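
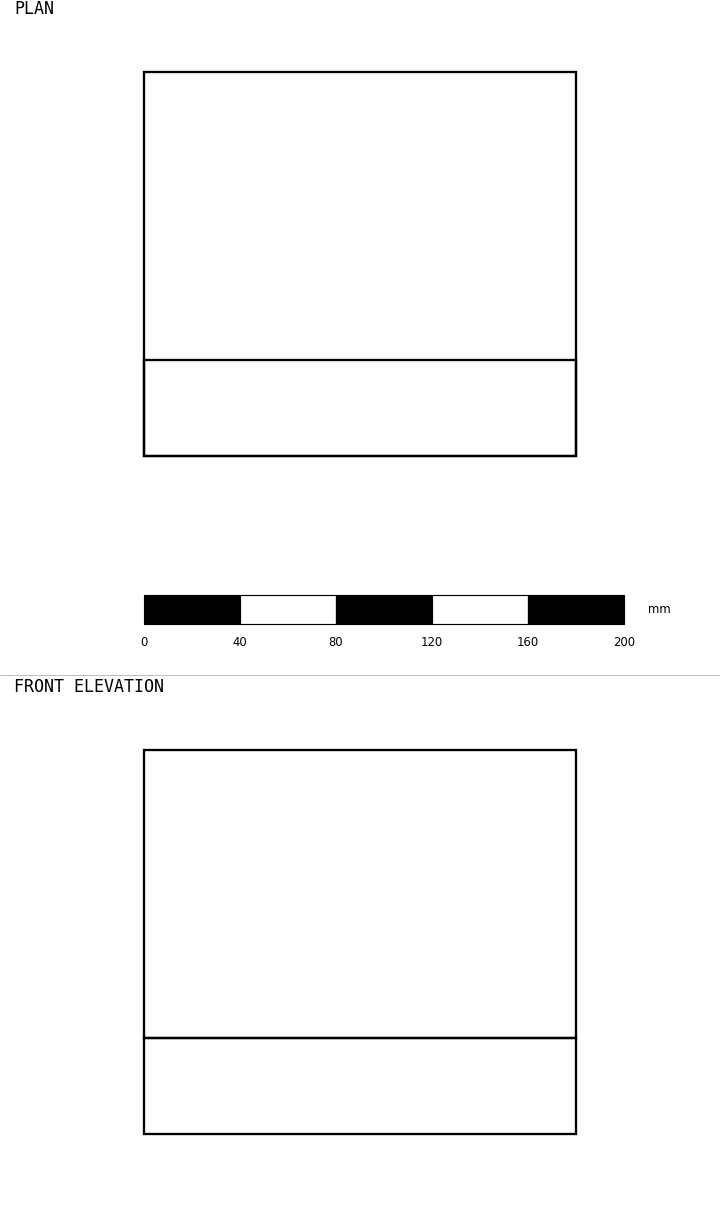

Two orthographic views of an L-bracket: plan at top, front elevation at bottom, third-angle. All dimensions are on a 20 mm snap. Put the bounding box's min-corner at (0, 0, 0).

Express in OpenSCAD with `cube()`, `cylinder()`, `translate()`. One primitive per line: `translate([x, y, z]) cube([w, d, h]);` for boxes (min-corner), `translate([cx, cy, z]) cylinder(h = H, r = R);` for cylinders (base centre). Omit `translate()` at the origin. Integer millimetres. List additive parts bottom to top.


cube([180, 160, 40]);
translate([0, 0, 40]) cube([180, 40, 120]);


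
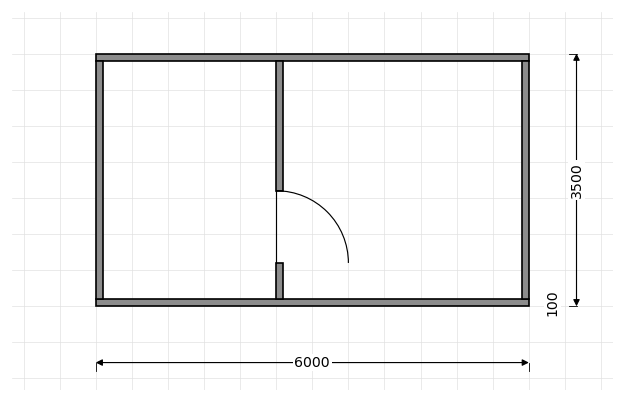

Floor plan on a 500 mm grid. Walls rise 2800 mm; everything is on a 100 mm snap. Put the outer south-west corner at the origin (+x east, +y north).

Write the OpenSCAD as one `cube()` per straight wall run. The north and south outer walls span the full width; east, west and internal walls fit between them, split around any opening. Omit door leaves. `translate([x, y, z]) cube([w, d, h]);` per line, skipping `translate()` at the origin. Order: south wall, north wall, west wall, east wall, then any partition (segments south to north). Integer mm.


cube([6000, 100, 2800]);
translate([0, 3400, 0]) cube([6000, 100, 2800]);
translate([0, 100, 0]) cube([100, 3300, 2800]);
translate([5900, 100, 0]) cube([100, 3300, 2800]);
translate([2500, 100, 0]) cube([100, 500, 2800]);
translate([2500, 1600, 0]) cube([100, 1800, 2800]);


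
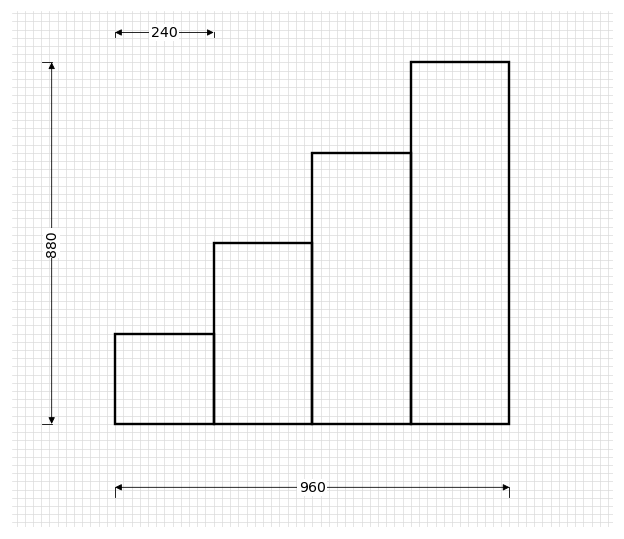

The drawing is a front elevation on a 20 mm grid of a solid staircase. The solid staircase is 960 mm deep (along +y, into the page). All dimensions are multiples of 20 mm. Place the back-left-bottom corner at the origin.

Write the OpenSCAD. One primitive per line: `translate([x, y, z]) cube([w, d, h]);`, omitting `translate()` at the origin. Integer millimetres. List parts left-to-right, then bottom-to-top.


cube([240, 960, 220]);
translate([240, 0, 0]) cube([240, 960, 440]);
translate([480, 0, 0]) cube([240, 960, 660]);
translate([720, 0, 0]) cube([240, 960, 880]);


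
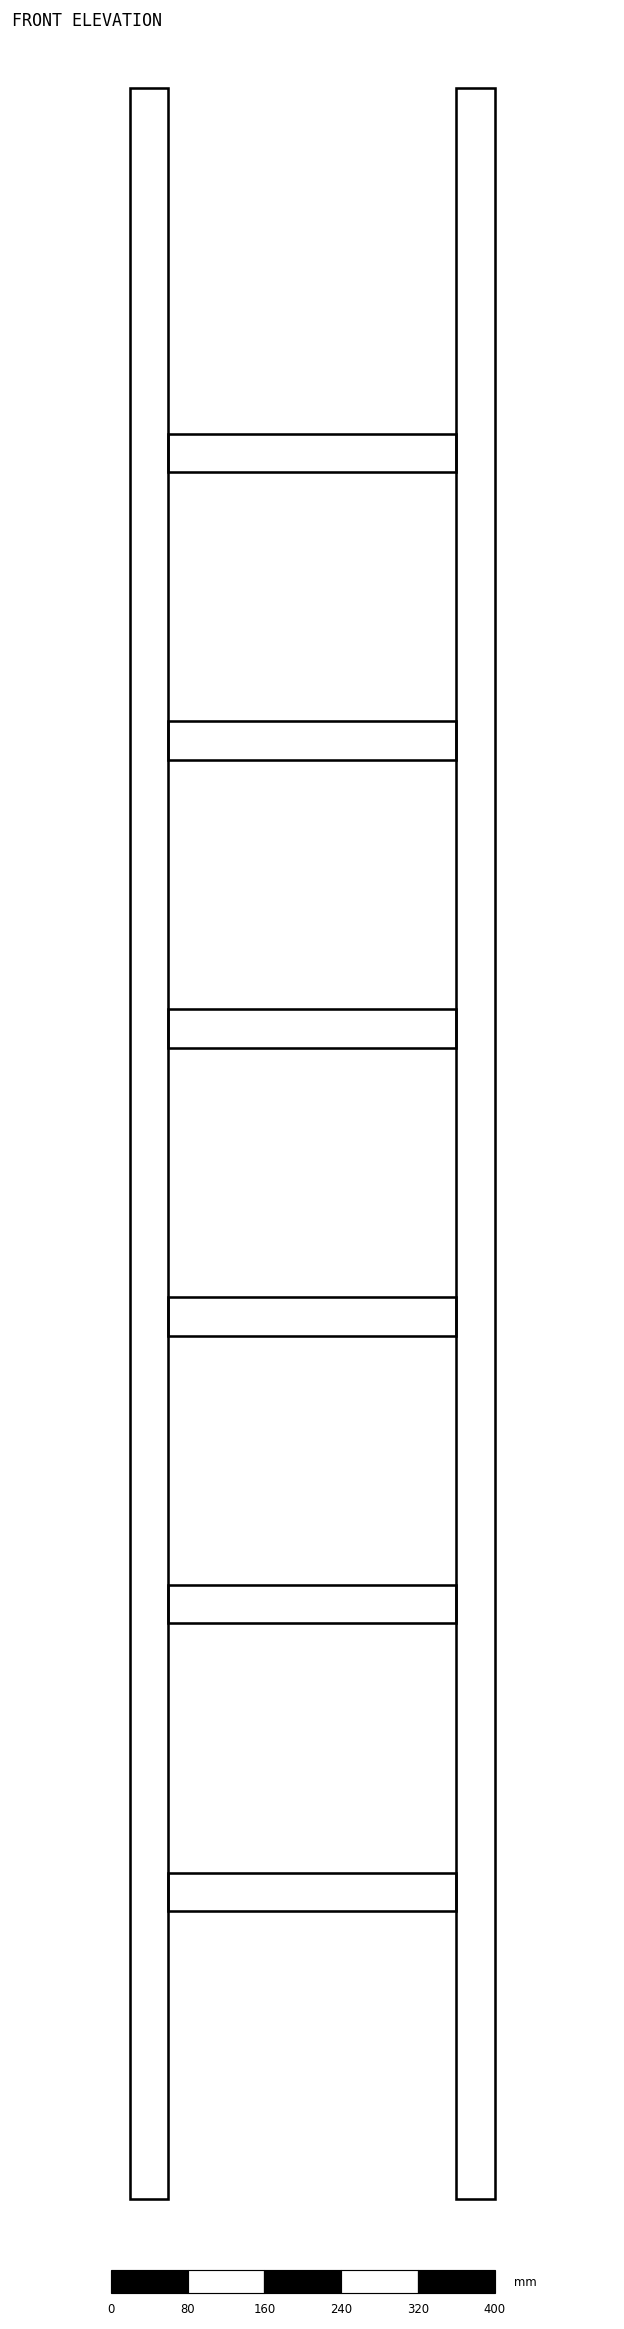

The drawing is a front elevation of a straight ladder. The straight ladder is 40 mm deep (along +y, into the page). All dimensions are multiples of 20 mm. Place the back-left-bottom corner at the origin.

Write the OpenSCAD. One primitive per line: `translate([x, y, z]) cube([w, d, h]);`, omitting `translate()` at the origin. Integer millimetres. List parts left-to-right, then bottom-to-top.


cube([40, 40, 2200]);
translate([40, 0, 300]) cube([300, 40, 40]);
translate([40, 0, 600]) cube([300, 40, 40]);
translate([40, 0, 900]) cube([300, 40, 40]);
translate([40, 0, 1200]) cube([300, 40, 40]);
translate([40, 0, 1500]) cube([300, 40, 40]);
translate([40, 0, 1800]) cube([300, 40, 40]);
translate([340, 0, 0]) cube([40, 40, 2200]);


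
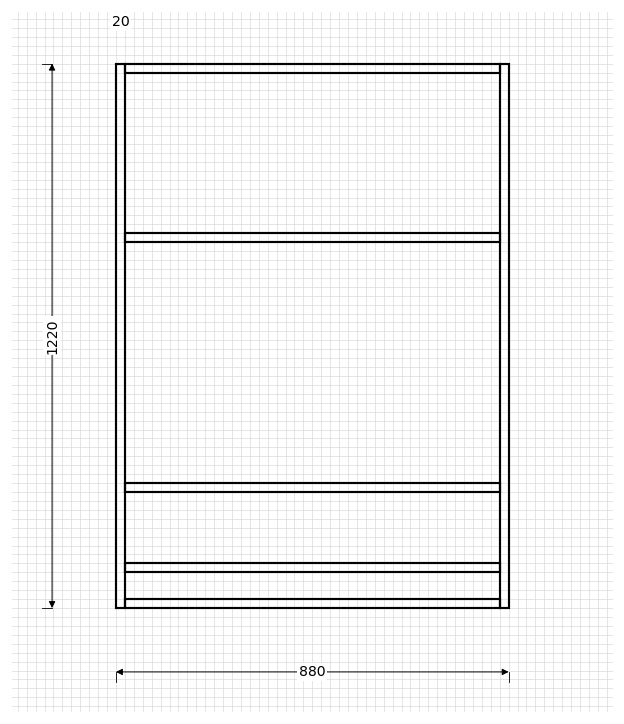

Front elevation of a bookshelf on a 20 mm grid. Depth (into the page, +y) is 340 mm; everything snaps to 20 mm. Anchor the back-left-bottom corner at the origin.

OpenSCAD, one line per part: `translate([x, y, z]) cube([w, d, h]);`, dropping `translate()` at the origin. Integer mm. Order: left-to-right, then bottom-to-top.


cube([20, 340, 1220]);
translate([20, 0, 0]) cube([840, 340, 20]);
translate([20, 0, 80]) cube([840, 340, 20]);
translate([20, 0, 260]) cube([840, 340, 20]);
translate([20, 0, 820]) cube([840, 340, 20]);
translate([20, 0, 1200]) cube([840, 340, 20]);
translate([860, 0, 0]) cube([20, 340, 1220]);


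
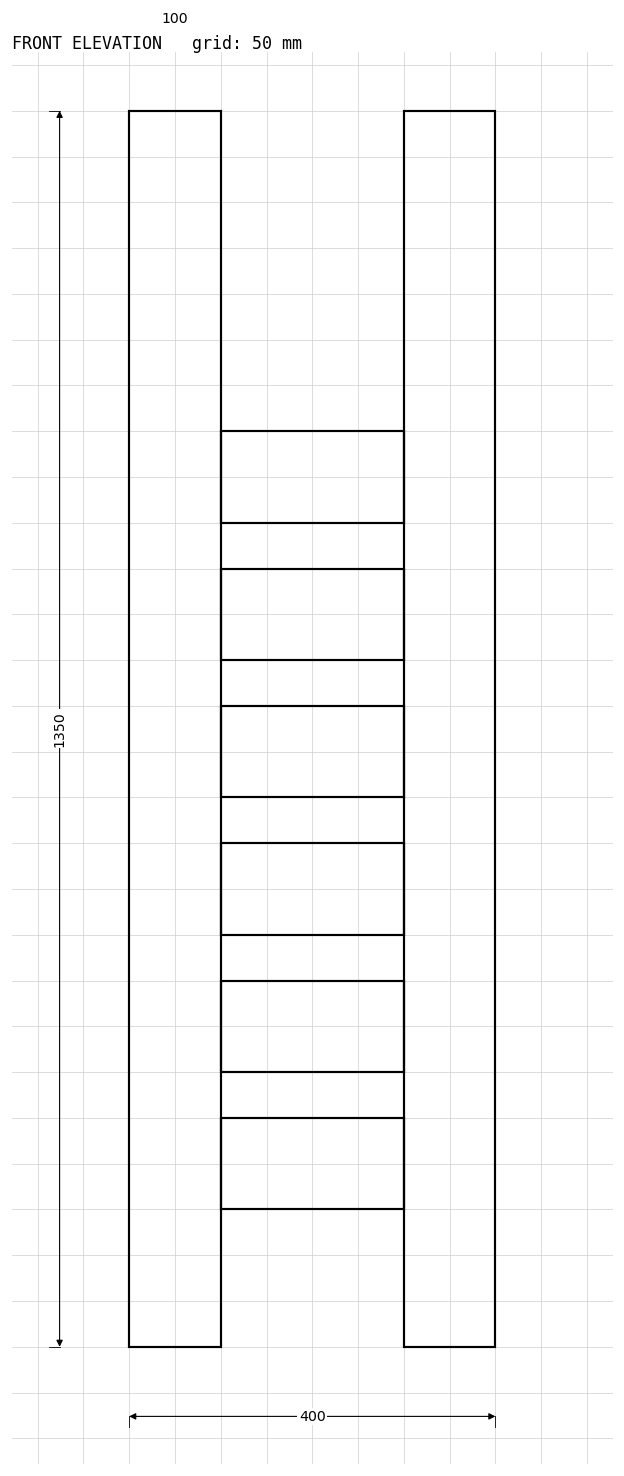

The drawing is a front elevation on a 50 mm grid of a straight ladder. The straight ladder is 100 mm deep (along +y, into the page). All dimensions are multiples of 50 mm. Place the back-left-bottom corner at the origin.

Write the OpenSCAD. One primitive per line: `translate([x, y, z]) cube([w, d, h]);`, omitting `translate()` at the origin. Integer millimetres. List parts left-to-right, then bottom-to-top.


cube([100, 100, 1350]);
translate([100, 0, 150]) cube([200, 100, 100]);
translate([100, 0, 300]) cube([200, 100, 100]);
translate([100, 0, 450]) cube([200, 100, 100]);
translate([100, 0, 600]) cube([200, 100, 100]);
translate([100, 0, 750]) cube([200, 100, 100]);
translate([100, 0, 900]) cube([200, 100, 100]);
translate([300, 0, 0]) cube([100, 100, 1350]);


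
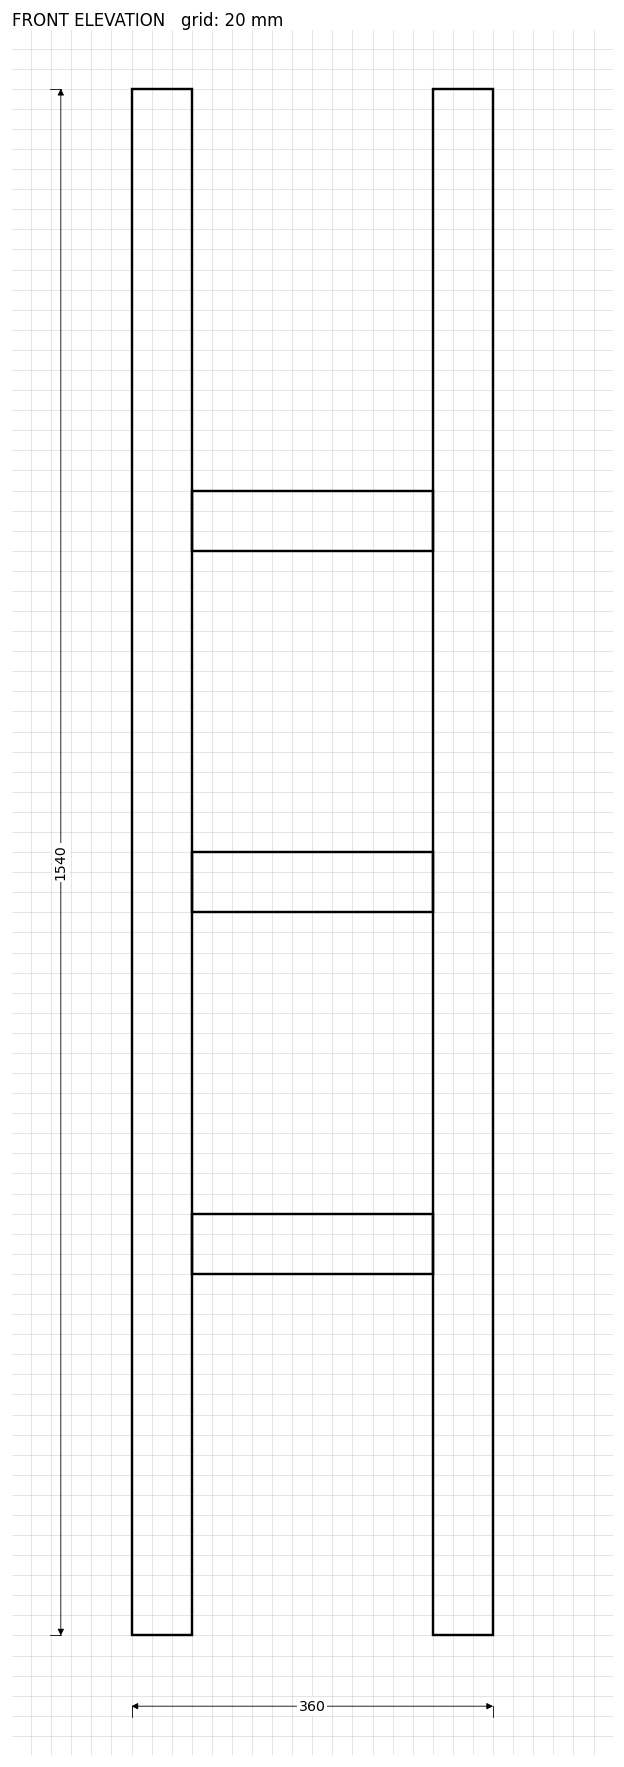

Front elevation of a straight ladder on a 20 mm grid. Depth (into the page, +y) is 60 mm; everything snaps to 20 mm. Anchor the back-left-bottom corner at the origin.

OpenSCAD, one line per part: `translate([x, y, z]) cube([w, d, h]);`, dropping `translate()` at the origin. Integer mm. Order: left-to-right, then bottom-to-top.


cube([60, 60, 1540]);
translate([60, 0, 360]) cube([240, 60, 60]);
translate([60, 0, 720]) cube([240, 60, 60]);
translate([60, 0, 1080]) cube([240, 60, 60]);
translate([300, 0, 0]) cube([60, 60, 1540]);


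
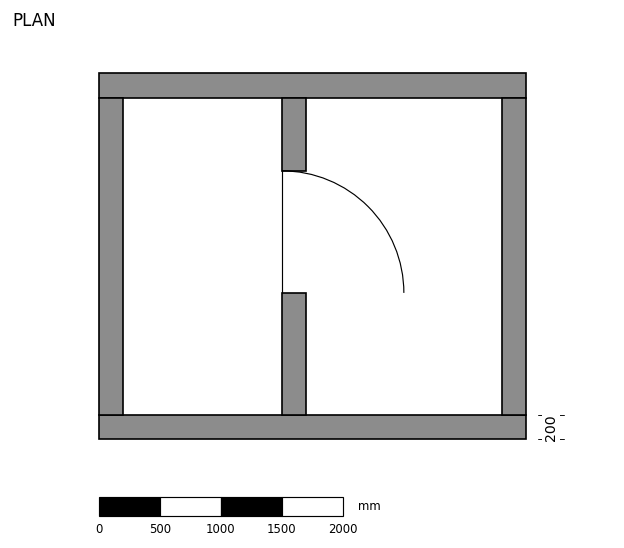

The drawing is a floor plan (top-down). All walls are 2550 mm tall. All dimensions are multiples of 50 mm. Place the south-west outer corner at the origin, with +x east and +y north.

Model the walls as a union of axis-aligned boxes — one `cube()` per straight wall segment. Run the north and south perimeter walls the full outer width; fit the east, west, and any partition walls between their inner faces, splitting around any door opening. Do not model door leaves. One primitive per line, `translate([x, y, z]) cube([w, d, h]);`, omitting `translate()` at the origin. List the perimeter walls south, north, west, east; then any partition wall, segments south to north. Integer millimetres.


cube([3500, 200, 2550]);
translate([0, 2800, 0]) cube([3500, 200, 2550]);
translate([0, 200, 0]) cube([200, 2600, 2550]);
translate([3300, 200, 0]) cube([200, 2600, 2550]);
translate([1500, 200, 0]) cube([200, 1000, 2550]);
translate([1500, 2200, 0]) cube([200, 600, 2550]);


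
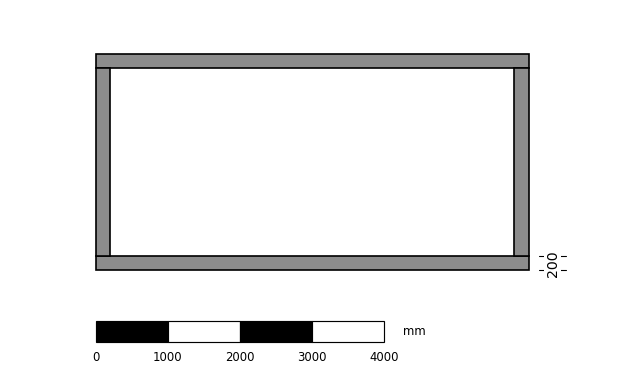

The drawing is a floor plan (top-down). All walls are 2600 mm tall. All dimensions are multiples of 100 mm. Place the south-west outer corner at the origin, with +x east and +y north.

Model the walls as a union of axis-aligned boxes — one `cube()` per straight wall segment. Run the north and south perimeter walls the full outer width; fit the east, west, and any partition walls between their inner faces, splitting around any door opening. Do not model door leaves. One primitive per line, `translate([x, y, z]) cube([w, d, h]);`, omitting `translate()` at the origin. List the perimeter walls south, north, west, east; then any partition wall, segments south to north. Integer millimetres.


cube([6000, 200, 2600]);
translate([0, 2800, 0]) cube([6000, 200, 2600]);
translate([0, 200, 0]) cube([200, 2600, 2600]);
translate([5800, 200, 0]) cube([200, 2600, 2600]);


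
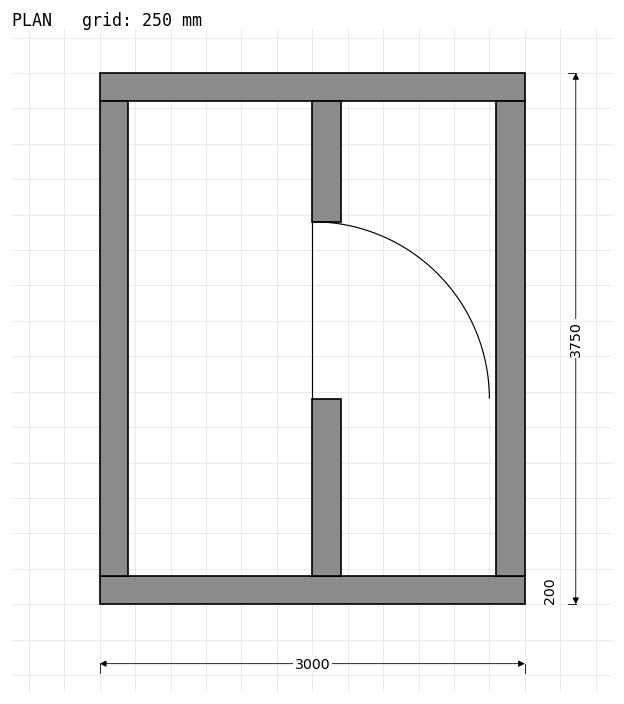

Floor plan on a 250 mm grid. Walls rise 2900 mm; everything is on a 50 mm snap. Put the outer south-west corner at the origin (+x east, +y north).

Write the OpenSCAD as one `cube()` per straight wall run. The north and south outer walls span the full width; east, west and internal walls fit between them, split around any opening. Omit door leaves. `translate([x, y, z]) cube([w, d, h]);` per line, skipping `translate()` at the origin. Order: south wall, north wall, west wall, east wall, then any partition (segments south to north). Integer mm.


cube([3000, 200, 2900]);
translate([0, 3550, 0]) cube([3000, 200, 2900]);
translate([0, 200, 0]) cube([200, 3350, 2900]);
translate([2800, 200, 0]) cube([200, 3350, 2900]);
translate([1500, 200, 0]) cube([200, 1250, 2900]);
translate([1500, 2700, 0]) cube([200, 850, 2900]);


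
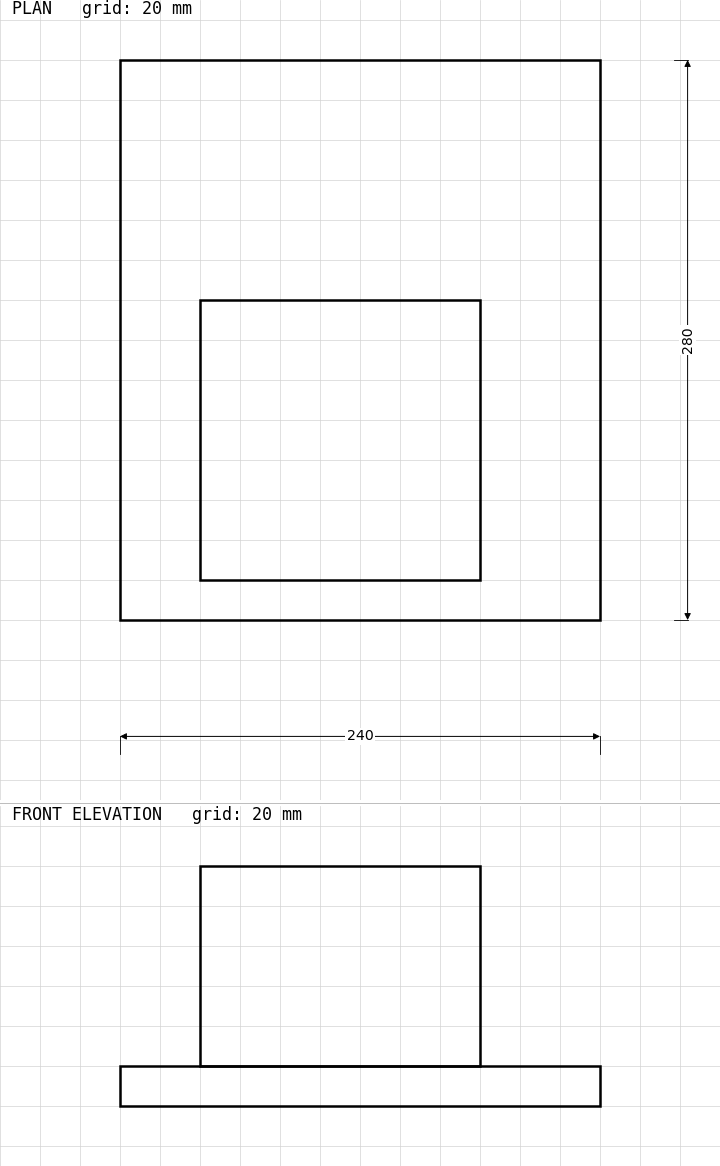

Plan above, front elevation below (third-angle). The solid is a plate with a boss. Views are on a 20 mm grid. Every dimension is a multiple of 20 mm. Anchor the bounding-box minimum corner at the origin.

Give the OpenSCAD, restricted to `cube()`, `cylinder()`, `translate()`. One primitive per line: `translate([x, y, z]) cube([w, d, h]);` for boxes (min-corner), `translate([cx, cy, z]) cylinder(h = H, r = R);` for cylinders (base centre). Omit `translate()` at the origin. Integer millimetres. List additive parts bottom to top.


cube([240, 280, 20]);
translate([40, 20, 20]) cube([140, 140, 100]);


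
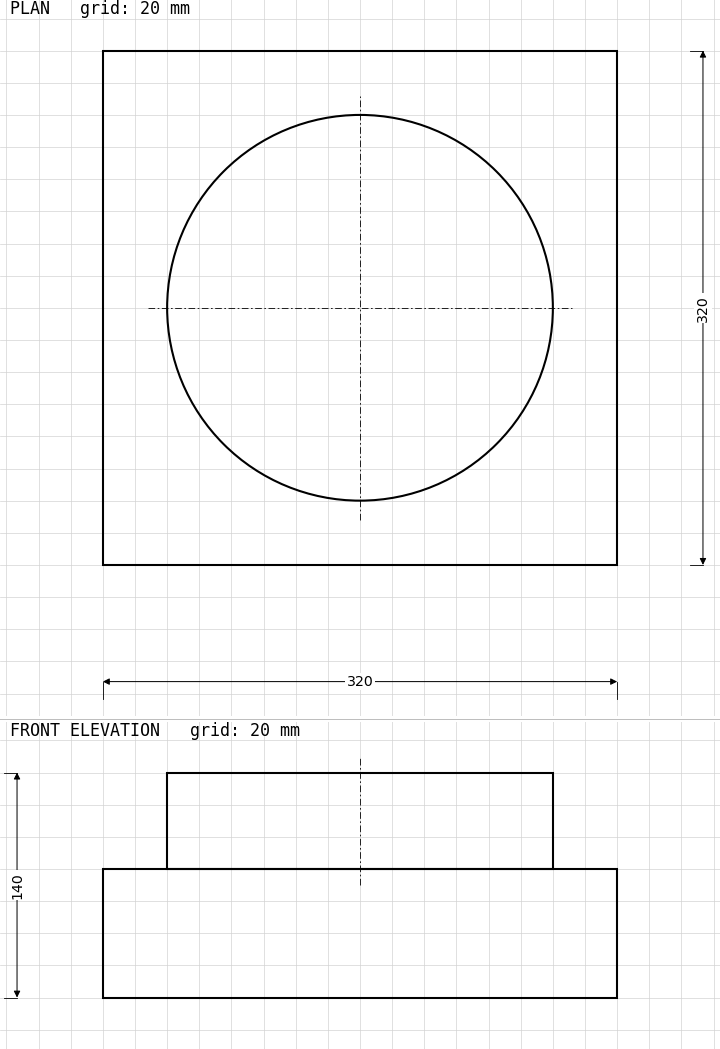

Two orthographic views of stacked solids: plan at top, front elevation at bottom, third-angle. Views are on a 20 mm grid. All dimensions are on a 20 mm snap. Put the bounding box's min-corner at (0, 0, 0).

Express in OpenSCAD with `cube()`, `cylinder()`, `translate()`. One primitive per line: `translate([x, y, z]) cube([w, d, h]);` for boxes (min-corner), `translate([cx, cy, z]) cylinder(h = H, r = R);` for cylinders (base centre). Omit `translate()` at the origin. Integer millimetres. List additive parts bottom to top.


cube([320, 320, 80]);
translate([160, 160, 80]) cylinder(h = 60, r = 120);


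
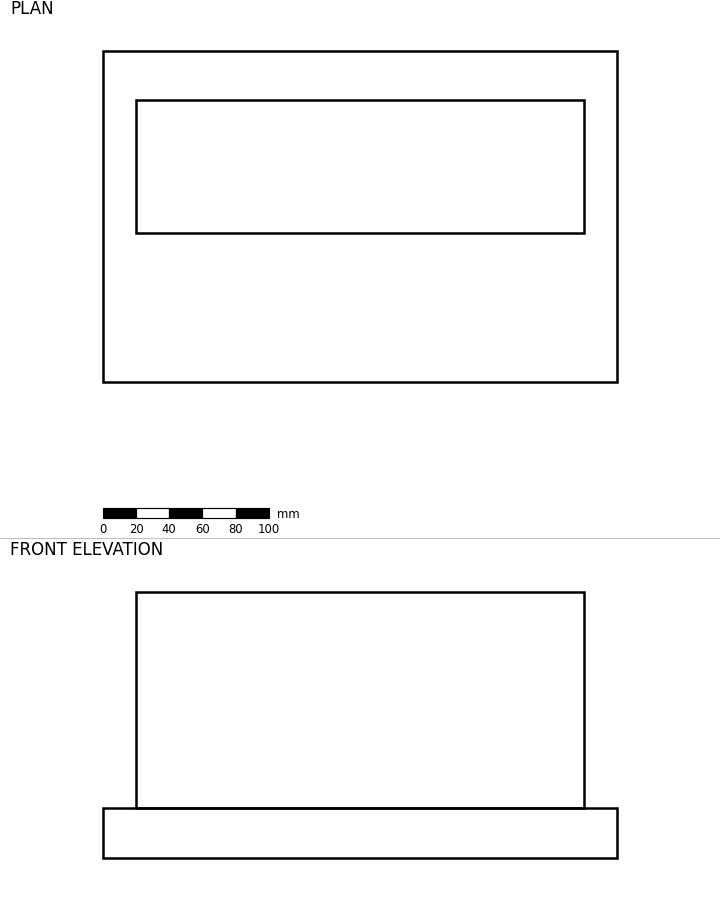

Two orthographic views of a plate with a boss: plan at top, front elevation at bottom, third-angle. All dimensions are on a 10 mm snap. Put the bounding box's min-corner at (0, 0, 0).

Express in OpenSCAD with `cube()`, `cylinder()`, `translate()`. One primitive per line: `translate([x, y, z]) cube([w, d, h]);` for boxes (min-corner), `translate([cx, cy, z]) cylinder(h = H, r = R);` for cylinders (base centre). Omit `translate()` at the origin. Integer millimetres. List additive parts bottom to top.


cube([310, 200, 30]);
translate([20, 90, 30]) cube([270, 80, 130]);


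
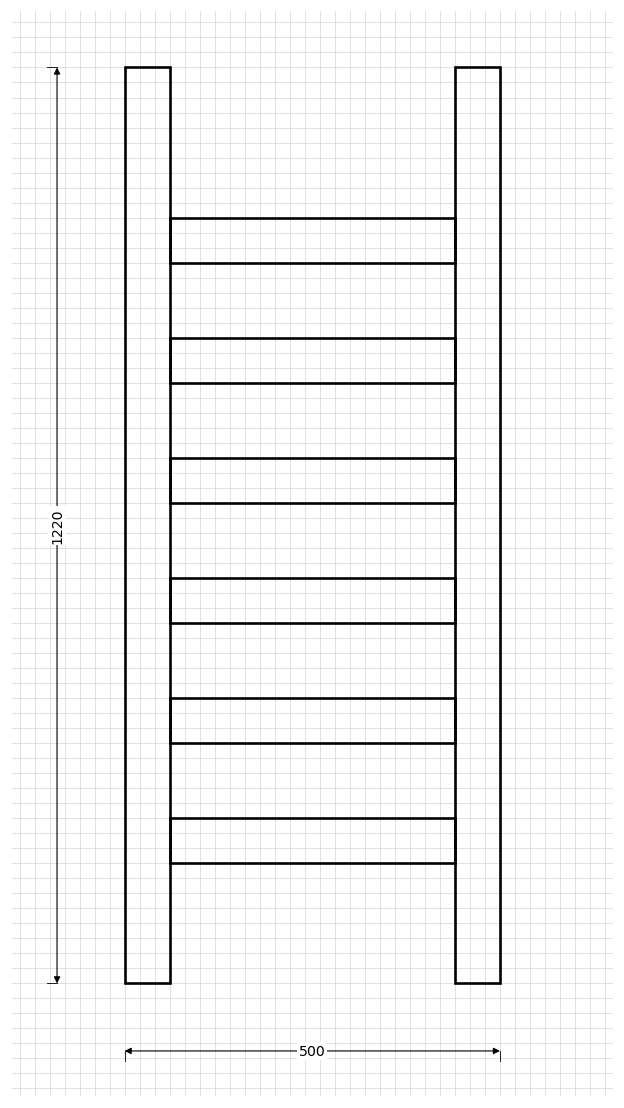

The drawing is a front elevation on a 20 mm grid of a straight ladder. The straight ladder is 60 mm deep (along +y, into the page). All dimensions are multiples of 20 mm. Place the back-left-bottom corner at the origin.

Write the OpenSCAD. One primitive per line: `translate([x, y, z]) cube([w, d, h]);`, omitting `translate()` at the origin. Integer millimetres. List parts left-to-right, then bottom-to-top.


cube([60, 60, 1220]);
translate([60, 0, 160]) cube([380, 60, 60]);
translate([60, 0, 320]) cube([380, 60, 60]);
translate([60, 0, 480]) cube([380, 60, 60]);
translate([60, 0, 640]) cube([380, 60, 60]);
translate([60, 0, 800]) cube([380, 60, 60]);
translate([60, 0, 960]) cube([380, 60, 60]);
translate([440, 0, 0]) cube([60, 60, 1220]);


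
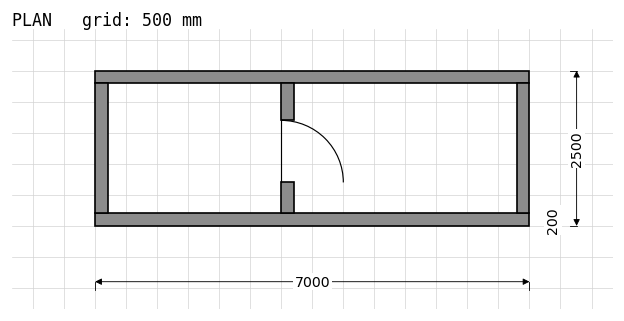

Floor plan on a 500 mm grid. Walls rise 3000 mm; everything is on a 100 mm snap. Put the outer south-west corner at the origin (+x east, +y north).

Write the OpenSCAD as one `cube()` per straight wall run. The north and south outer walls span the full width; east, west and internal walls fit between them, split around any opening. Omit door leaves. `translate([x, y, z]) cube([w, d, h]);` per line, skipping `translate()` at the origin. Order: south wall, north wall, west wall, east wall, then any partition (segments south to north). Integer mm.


cube([7000, 200, 3000]);
translate([0, 2300, 0]) cube([7000, 200, 3000]);
translate([0, 200, 0]) cube([200, 2100, 3000]);
translate([6800, 200, 0]) cube([200, 2100, 3000]);
translate([3000, 200, 0]) cube([200, 500, 3000]);
translate([3000, 1700, 0]) cube([200, 600, 3000]);


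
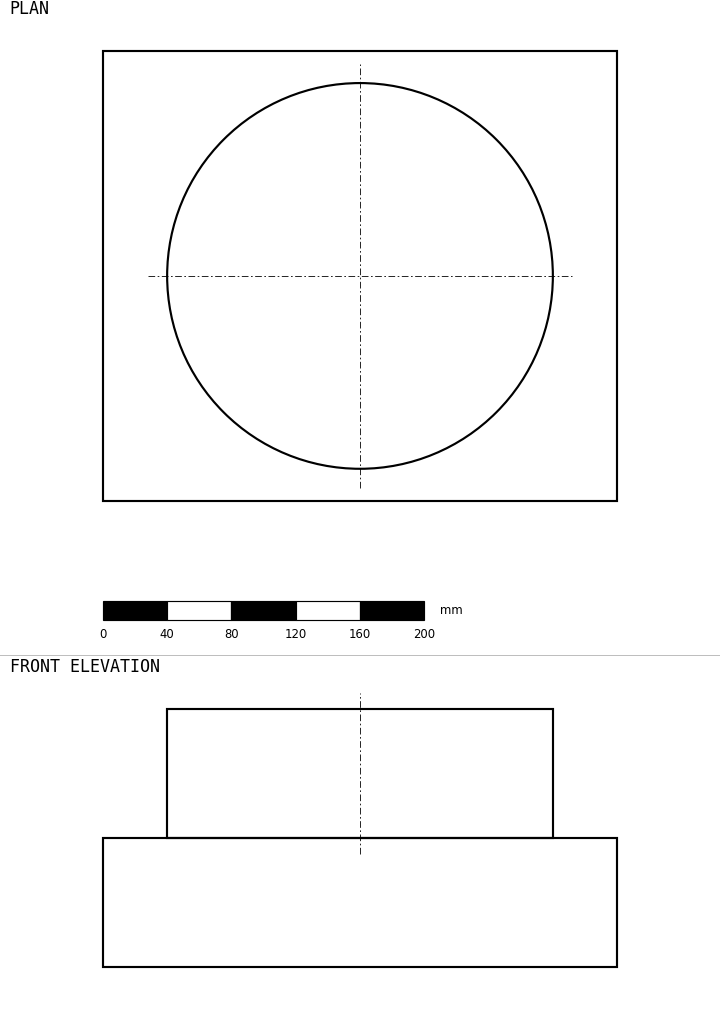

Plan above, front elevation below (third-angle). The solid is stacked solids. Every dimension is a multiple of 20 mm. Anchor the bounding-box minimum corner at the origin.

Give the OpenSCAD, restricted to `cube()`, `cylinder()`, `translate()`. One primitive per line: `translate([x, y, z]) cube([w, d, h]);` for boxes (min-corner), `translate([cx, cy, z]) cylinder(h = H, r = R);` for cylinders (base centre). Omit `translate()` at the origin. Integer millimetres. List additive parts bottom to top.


cube([320, 280, 80]);
translate([160, 140, 80]) cylinder(h = 80, r = 120);


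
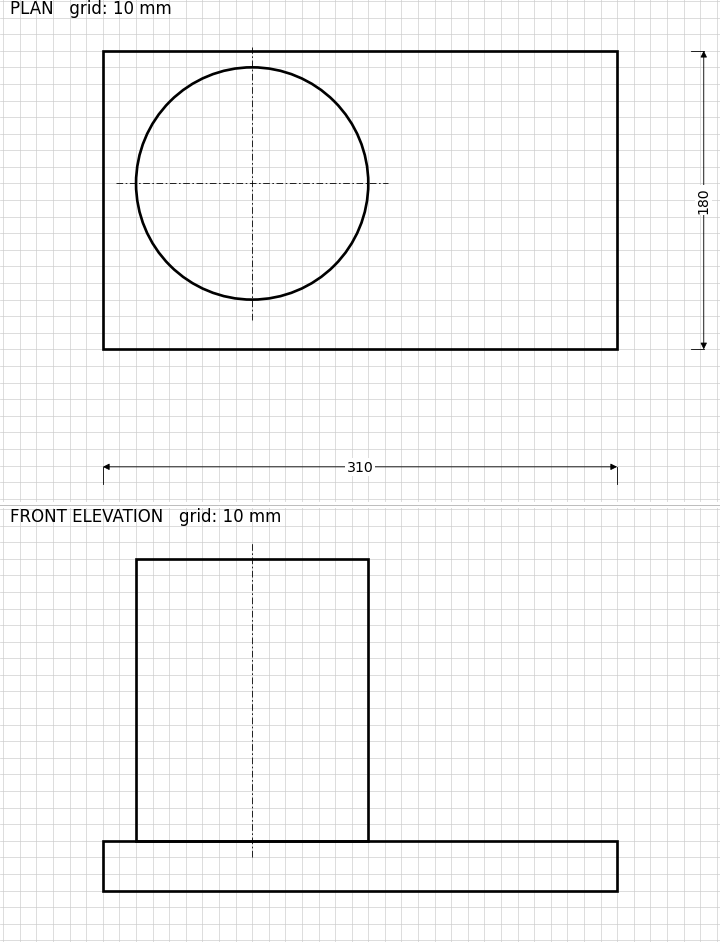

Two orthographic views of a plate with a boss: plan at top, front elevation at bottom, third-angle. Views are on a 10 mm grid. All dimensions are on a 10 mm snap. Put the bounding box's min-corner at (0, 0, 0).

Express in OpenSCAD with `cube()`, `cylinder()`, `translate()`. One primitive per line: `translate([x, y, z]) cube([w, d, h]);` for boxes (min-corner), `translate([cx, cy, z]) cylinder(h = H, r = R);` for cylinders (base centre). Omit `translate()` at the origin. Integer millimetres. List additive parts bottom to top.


cube([310, 180, 30]);
translate([90, 100, 30]) cylinder(h = 170, r = 70);


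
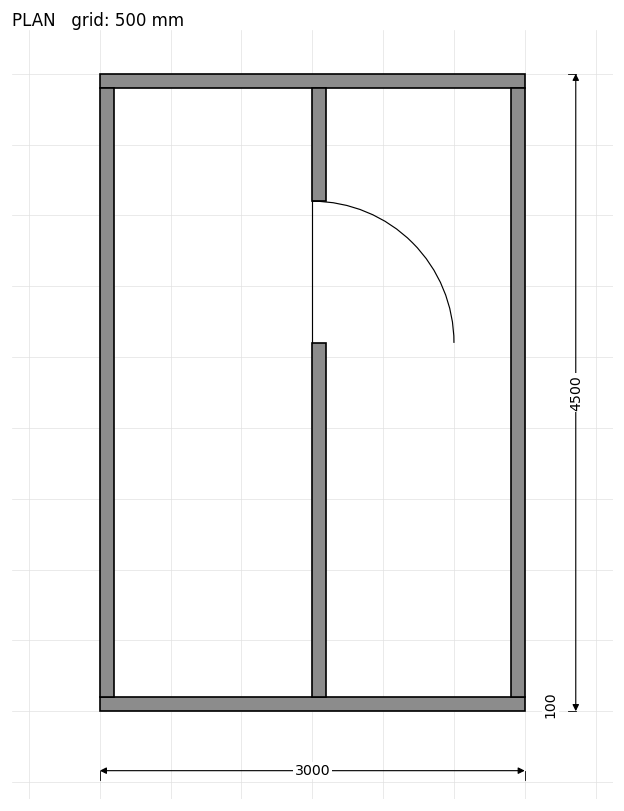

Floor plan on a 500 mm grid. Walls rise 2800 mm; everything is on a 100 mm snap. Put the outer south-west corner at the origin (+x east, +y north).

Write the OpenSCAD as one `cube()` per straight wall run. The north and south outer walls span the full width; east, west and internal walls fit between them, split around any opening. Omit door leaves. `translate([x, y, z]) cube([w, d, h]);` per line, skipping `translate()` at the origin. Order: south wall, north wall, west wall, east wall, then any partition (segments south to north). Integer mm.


cube([3000, 100, 2800]);
translate([0, 4400, 0]) cube([3000, 100, 2800]);
translate([0, 100, 0]) cube([100, 4300, 2800]);
translate([2900, 100, 0]) cube([100, 4300, 2800]);
translate([1500, 100, 0]) cube([100, 2500, 2800]);
translate([1500, 3600, 0]) cube([100, 800, 2800]);


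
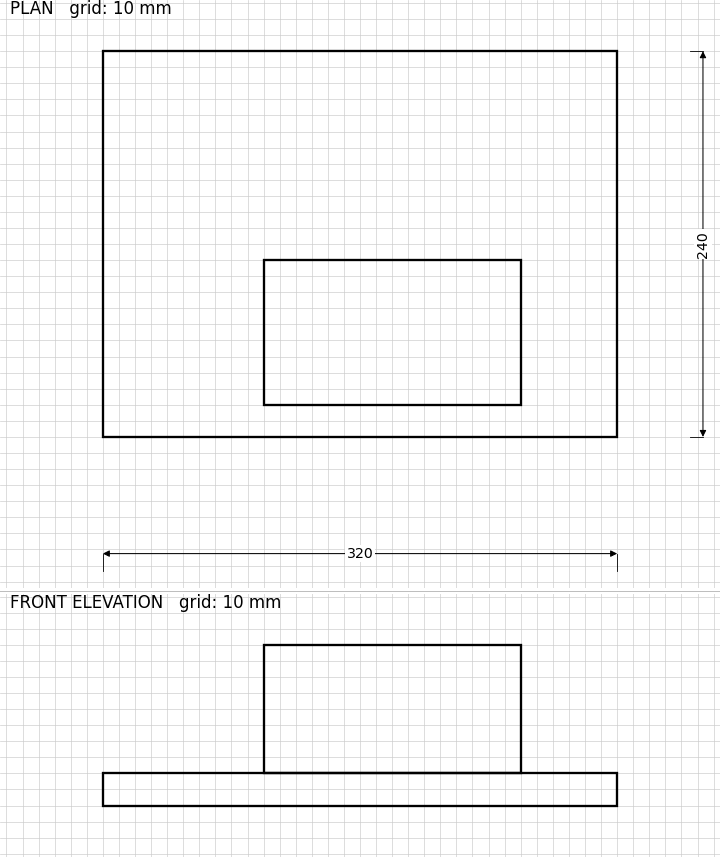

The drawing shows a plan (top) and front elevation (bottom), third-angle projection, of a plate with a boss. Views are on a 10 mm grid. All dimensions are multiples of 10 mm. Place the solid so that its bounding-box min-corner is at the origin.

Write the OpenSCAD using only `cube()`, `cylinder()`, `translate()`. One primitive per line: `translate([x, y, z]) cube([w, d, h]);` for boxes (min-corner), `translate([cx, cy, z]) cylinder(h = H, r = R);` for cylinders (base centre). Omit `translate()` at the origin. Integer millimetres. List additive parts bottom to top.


cube([320, 240, 20]);
translate([100, 20, 20]) cube([160, 90, 80]);


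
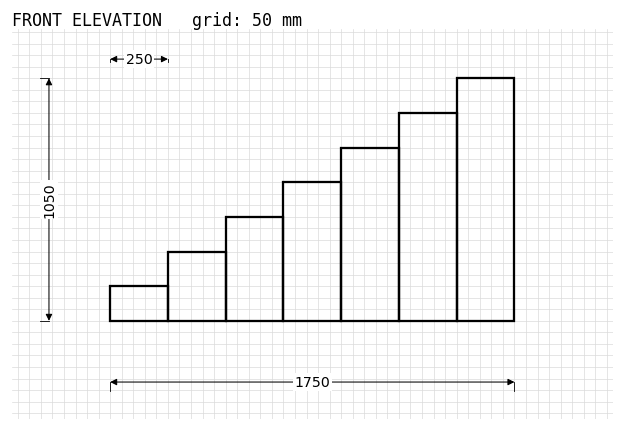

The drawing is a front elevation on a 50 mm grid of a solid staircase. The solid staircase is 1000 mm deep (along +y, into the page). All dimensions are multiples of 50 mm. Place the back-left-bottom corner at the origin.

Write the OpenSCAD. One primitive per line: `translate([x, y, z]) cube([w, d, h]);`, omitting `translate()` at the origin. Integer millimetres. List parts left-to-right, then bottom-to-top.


cube([250, 1000, 150]);
translate([250, 0, 0]) cube([250, 1000, 300]);
translate([500, 0, 0]) cube([250, 1000, 450]);
translate([750, 0, 0]) cube([250, 1000, 600]);
translate([1000, 0, 0]) cube([250, 1000, 750]);
translate([1250, 0, 0]) cube([250, 1000, 900]);
translate([1500, 0, 0]) cube([250, 1000, 1050]);


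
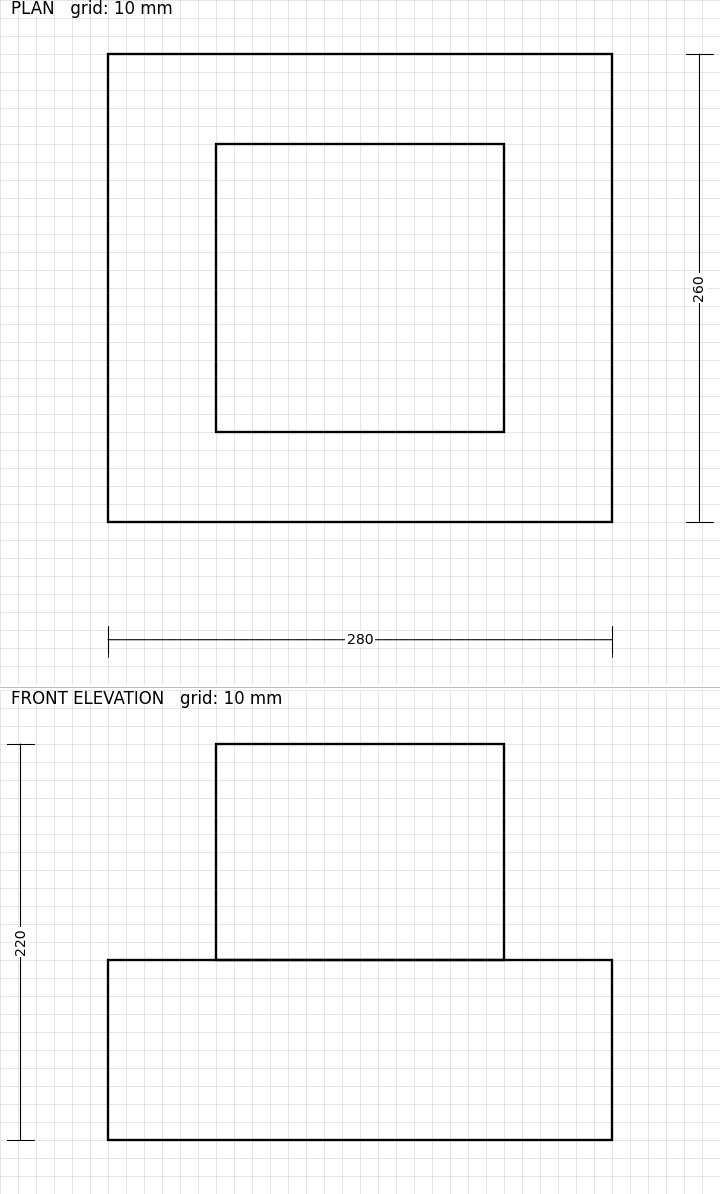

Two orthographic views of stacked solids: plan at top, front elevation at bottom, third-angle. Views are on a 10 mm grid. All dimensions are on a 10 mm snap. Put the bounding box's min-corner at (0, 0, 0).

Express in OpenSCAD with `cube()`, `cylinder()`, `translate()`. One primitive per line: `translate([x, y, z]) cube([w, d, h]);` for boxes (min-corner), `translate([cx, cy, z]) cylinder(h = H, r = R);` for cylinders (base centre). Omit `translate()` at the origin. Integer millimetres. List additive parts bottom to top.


cube([280, 260, 100]);
translate([60, 50, 100]) cube([160, 160, 120]);


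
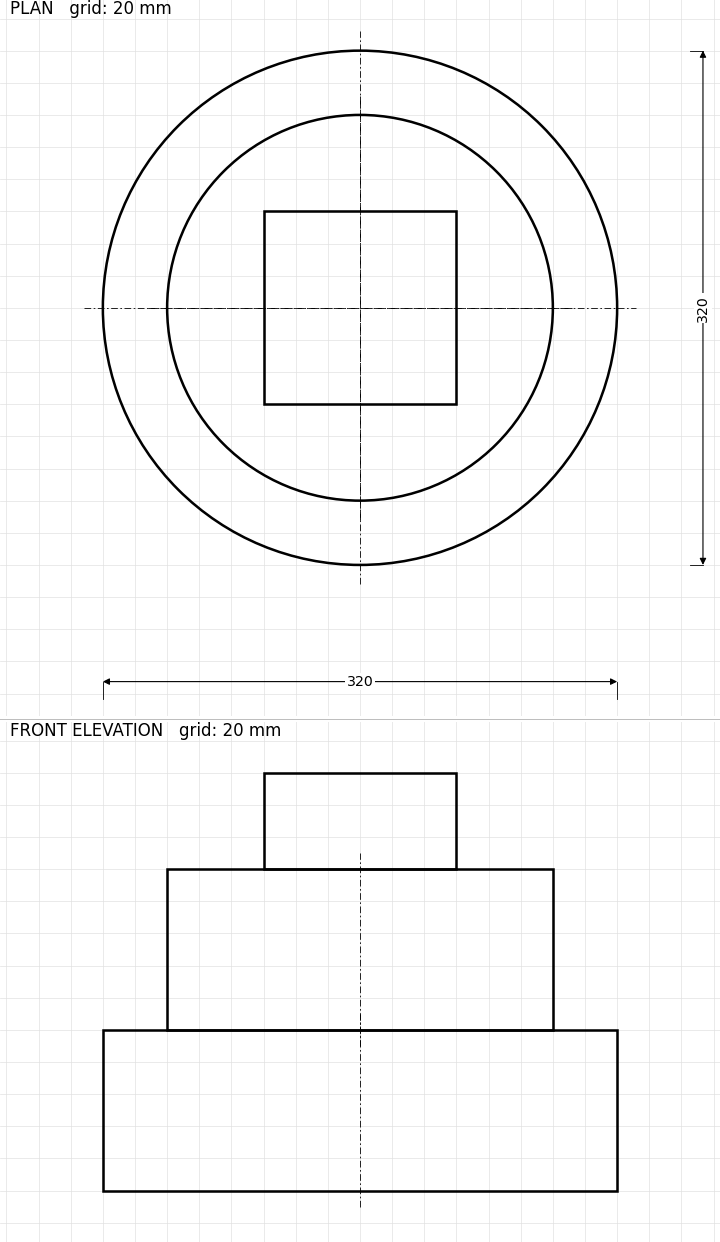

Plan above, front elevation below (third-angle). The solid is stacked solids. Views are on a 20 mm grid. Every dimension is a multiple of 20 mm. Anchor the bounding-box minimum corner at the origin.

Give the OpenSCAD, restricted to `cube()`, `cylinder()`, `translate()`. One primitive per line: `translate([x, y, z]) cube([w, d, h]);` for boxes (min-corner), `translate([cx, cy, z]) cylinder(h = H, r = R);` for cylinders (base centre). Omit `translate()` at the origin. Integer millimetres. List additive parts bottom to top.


translate([160, 160, 0]) cylinder(h = 100, r = 160);
translate([160, 160, 100]) cylinder(h = 100, r = 120);
translate([100, 100, 200]) cube([120, 120, 60]);


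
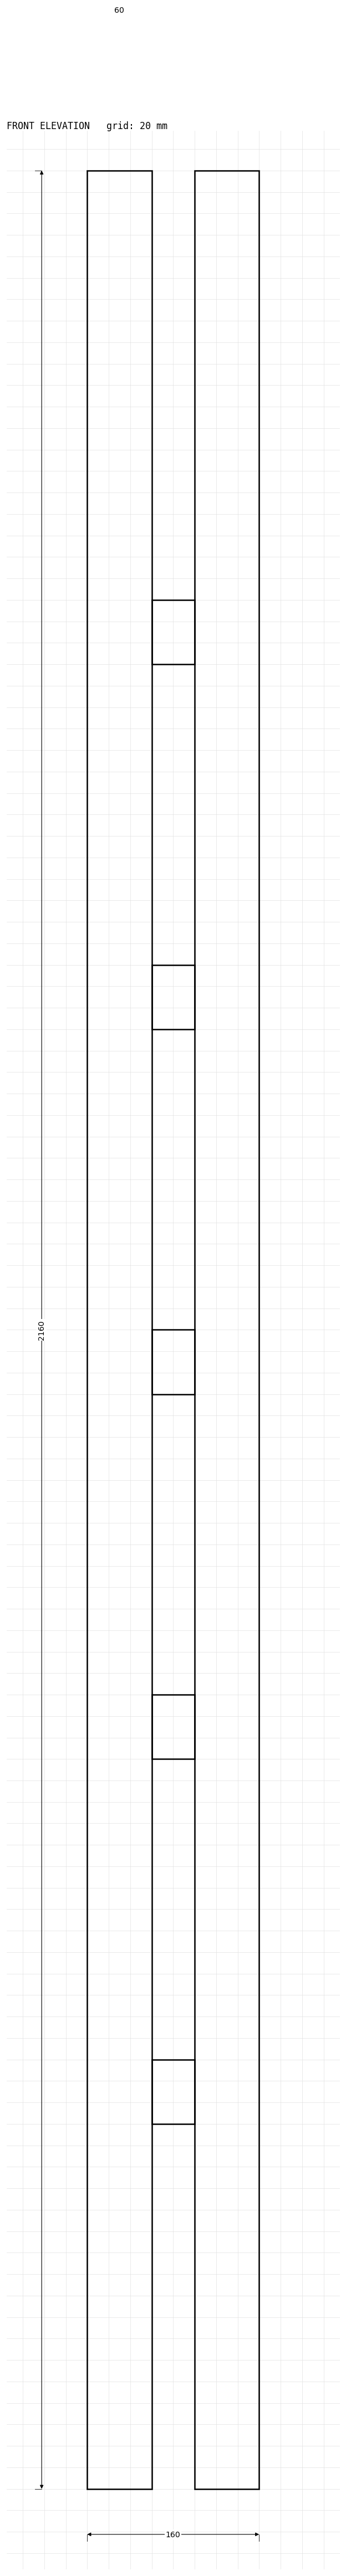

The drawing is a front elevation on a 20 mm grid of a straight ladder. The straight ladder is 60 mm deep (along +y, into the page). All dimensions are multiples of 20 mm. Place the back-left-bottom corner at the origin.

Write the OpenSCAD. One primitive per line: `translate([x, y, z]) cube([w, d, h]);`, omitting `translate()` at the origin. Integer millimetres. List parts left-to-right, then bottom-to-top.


cube([60, 60, 2160]);
translate([60, 0, 340]) cube([40, 60, 60]);
translate([60, 0, 680]) cube([40, 60, 60]);
translate([60, 0, 1020]) cube([40, 60, 60]);
translate([60, 0, 1360]) cube([40, 60, 60]);
translate([60, 0, 1700]) cube([40, 60, 60]);
translate([100, 0, 0]) cube([60, 60, 2160]);


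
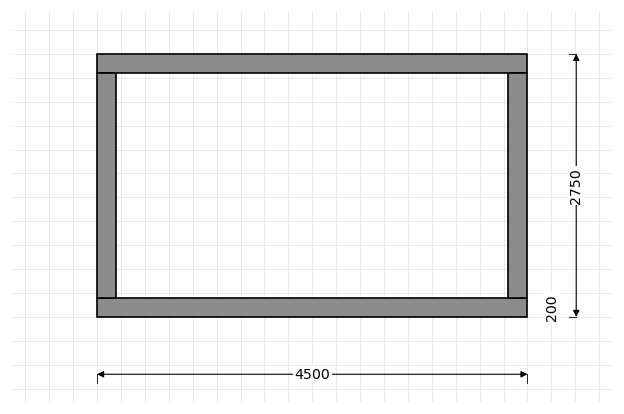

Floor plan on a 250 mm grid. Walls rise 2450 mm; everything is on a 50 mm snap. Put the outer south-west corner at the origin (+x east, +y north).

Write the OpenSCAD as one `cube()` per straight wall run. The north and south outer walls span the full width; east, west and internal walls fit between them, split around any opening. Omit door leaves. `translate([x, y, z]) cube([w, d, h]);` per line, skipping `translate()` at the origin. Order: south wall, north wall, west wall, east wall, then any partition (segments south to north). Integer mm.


cube([4500, 200, 2450]);
translate([0, 2550, 0]) cube([4500, 200, 2450]);
translate([0, 200, 0]) cube([200, 2350, 2450]);
translate([4300, 200, 0]) cube([200, 2350, 2450]);


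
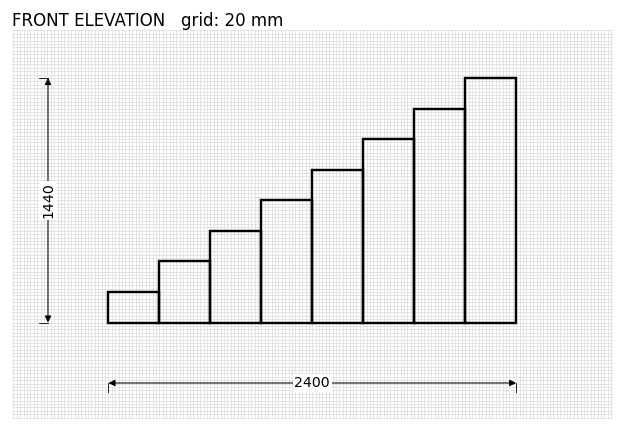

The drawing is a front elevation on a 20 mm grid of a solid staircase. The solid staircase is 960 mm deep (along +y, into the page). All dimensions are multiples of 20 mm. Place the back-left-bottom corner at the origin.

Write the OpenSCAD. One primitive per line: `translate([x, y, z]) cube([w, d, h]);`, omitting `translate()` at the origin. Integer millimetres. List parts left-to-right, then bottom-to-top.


cube([300, 960, 180]);
translate([300, 0, 0]) cube([300, 960, 360]);
translate([600, 0, 0]) cube([300, 960, 540]);
translate([900, 0, 0]) cube([300, 960, 720]);
translate([1200, 0, 0]) cube([300, 960, 900]);
translate([1500, 0, 0]) cube([300, 960, 1080]);
translate([1800, 0, 0]) cube([300, 960, 1260]);
translate([2100, 0, 0]) cube([300, 960, 1440]);


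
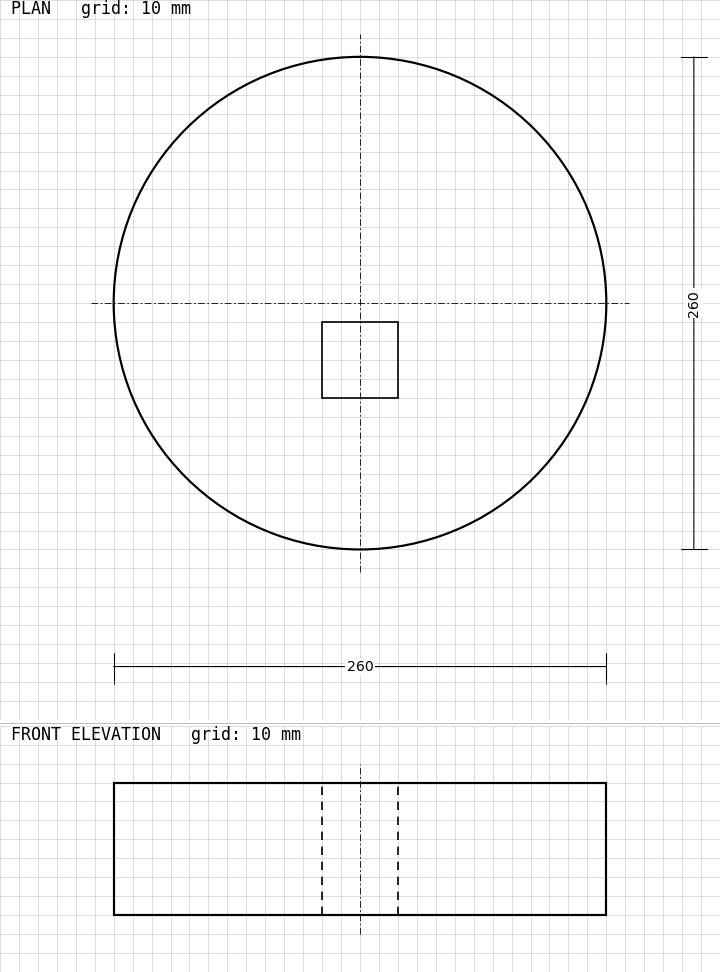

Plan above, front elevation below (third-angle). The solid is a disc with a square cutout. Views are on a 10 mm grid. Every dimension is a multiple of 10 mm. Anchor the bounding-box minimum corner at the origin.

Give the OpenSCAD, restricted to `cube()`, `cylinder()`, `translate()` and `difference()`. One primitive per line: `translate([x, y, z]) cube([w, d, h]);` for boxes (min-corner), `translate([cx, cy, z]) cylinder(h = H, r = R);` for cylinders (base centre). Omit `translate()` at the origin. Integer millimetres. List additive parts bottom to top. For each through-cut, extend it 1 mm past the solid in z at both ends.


difference() {
  translate([130, 130, 0]) cylinder(h = 70, r = 130);
  translate([110, 80, -1]) cube([40, 40, 72]);
}


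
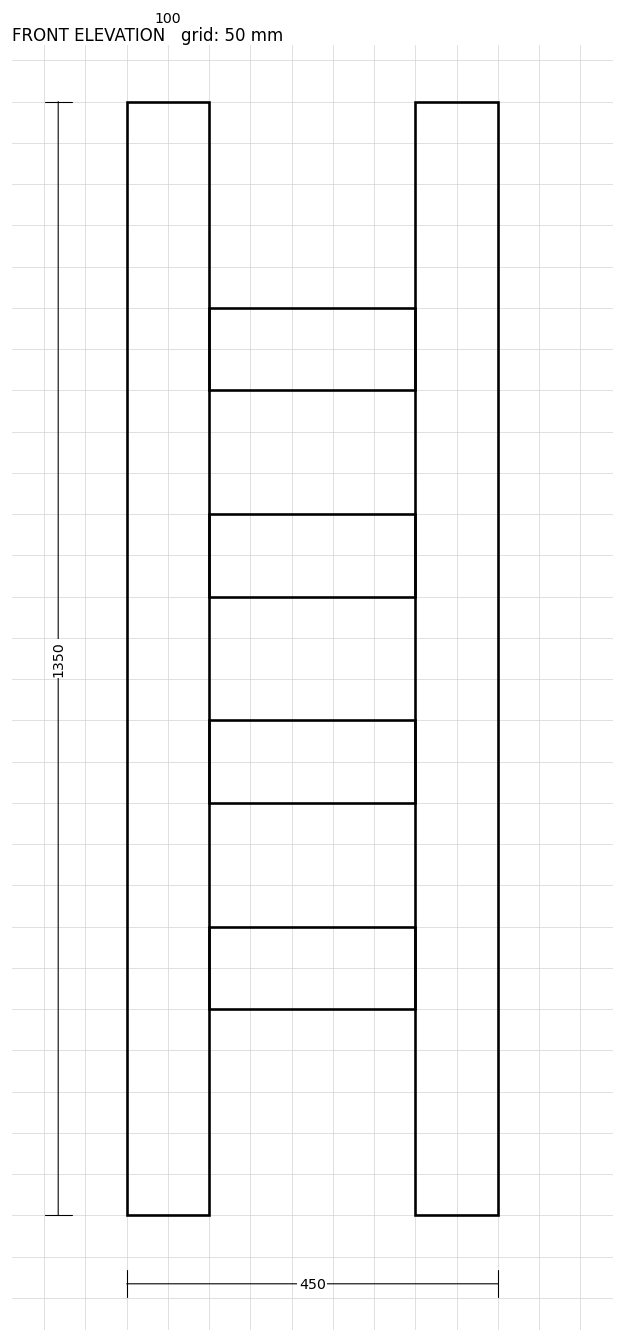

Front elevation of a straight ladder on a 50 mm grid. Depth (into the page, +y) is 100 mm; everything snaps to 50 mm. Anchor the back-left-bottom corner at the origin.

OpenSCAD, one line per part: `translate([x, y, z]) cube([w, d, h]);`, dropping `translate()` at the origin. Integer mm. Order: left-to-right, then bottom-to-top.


cube([100, 100, 1350]);
translate([100, 0, 250]) cube([250, 100, 100]);
translate([100, 0, 500]) cube([250, 100, 100]);
translate([100, 0, 750]) cube([250, 100, 100]);
translate([100, 0, 1000]) cube([250, 100, 100]);
translate([350, 0, 0]) cube([100, 100, 1350]);


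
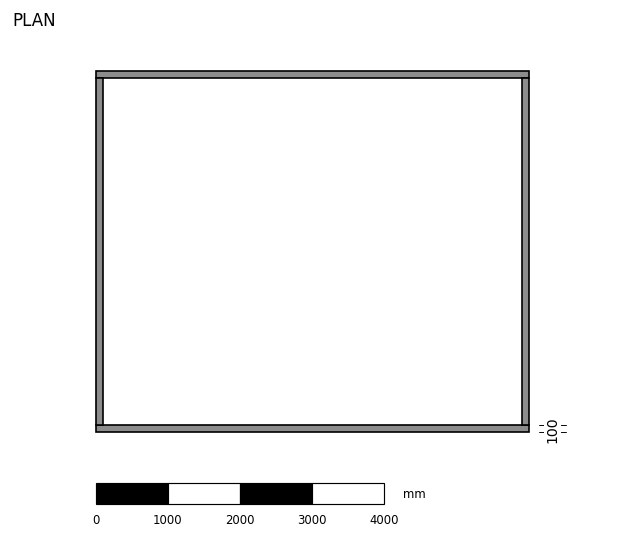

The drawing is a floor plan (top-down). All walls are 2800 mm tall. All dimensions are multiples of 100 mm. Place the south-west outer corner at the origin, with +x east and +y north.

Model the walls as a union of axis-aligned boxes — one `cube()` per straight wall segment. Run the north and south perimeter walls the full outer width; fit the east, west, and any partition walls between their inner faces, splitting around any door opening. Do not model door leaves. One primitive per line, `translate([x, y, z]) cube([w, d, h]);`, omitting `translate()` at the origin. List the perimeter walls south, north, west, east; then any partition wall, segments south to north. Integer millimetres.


cube([6000, 100, 2800]);
translate([0, 4900, 0]) cube([6000, 100, 2800]);
translate([0, 100, 0]) cube([100, 4800, 2800]);
translate([5900, 100, 0]) cube([100, 4800, 2800]);


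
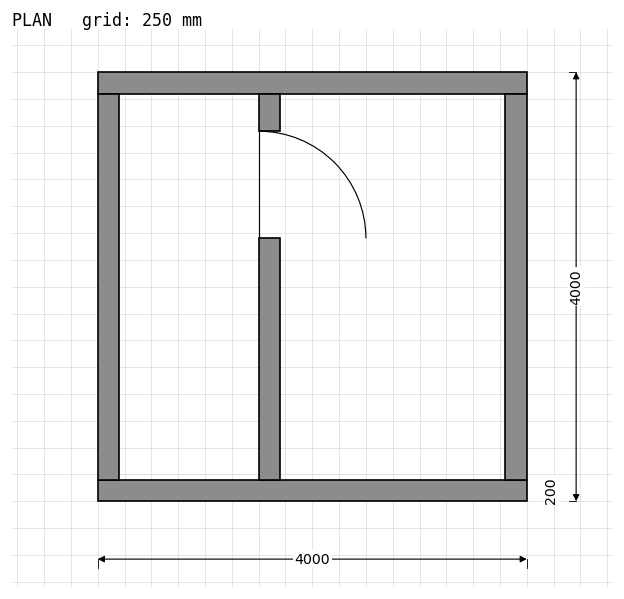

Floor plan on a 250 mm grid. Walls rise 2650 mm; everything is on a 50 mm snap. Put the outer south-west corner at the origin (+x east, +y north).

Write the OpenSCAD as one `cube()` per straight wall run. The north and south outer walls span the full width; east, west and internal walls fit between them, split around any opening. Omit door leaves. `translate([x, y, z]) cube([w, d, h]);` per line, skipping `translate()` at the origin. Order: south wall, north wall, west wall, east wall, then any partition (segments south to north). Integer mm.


cube([4000, 200, 2650]);
translate([0, 3800, 0]) cube([4000, 200, 2650]);
translate([0, 200, 0]) cube([200, 3600, 2650]);
translate([3800, 200, 0]) cube([200, 3600, 2650]);
translate([1500, 200, 0]) cube([200, 2250, 2650]);
translate([1500, 3450, 0]) cube([200, 350, 2650]);


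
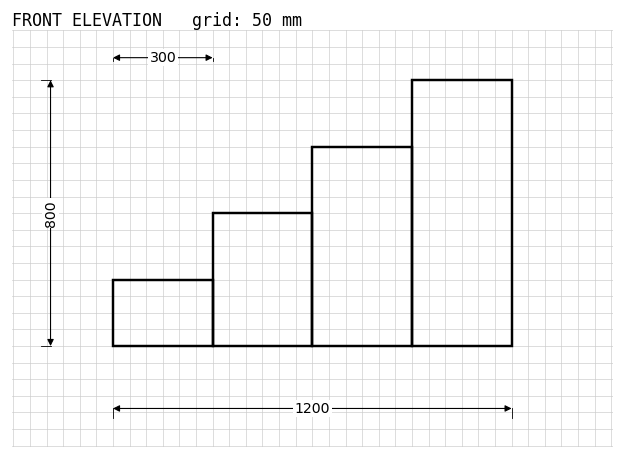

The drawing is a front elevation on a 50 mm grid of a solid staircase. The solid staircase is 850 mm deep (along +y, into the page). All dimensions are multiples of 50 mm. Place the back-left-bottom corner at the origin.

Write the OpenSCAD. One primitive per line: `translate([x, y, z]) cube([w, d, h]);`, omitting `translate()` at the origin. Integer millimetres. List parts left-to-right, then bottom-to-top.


cube([300, 850, 200]);
translate([300, 0, 0]) cube([300, 850, 400]);
translate([600, 0, 0]) cube([300, 850, 600]);
translate([900, 0, 0]) cube([300, 850, 800]);


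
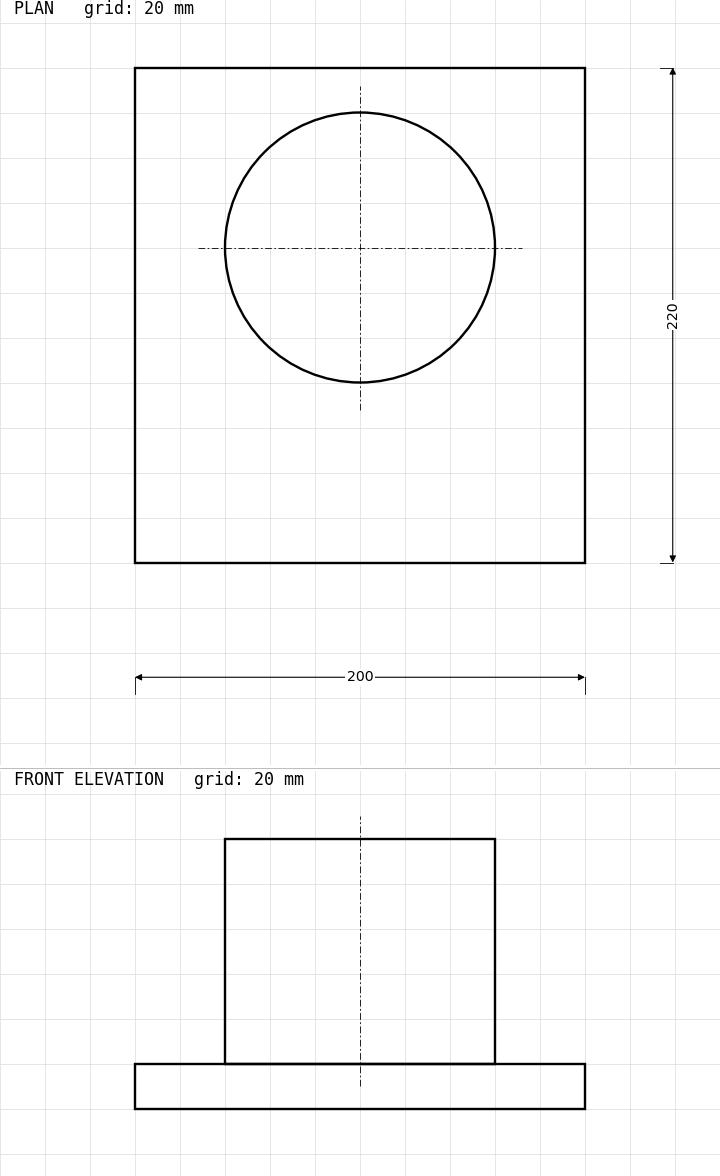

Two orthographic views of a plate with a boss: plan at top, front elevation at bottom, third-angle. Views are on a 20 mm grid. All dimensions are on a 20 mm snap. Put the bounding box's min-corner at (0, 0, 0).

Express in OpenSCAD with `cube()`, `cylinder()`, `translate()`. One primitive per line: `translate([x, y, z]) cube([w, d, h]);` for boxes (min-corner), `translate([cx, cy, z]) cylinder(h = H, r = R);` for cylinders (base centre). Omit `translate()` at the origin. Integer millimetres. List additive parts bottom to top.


cube([200, 220, 20]);
translate([100, 140, 20]) cylinder(h = 100, r = 60);


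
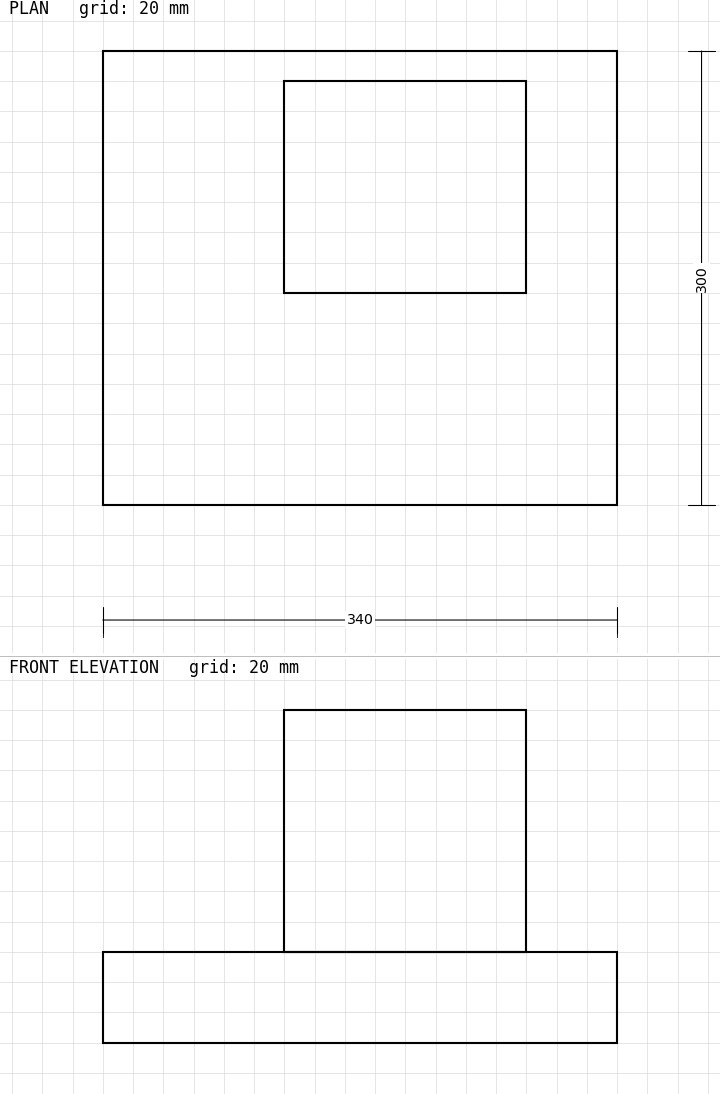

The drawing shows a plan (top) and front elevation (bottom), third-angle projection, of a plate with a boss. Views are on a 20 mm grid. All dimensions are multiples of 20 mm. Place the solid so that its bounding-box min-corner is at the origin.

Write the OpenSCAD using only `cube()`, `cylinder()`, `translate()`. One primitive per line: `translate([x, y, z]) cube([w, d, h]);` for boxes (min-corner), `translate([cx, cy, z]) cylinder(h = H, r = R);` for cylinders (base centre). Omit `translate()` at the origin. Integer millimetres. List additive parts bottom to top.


cube([340, 300, 60]);
translate([120, 140, 60]) cube([160, 140, 160]);


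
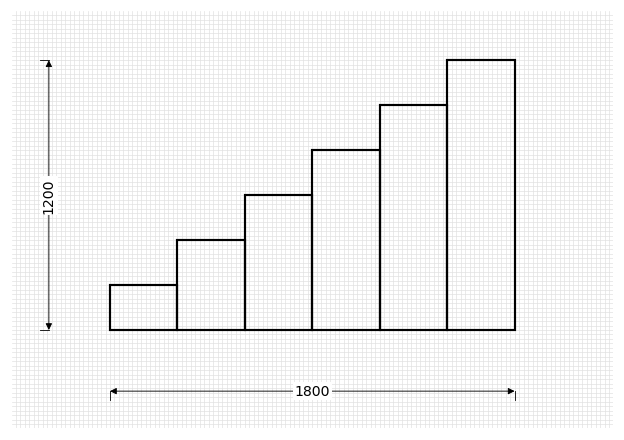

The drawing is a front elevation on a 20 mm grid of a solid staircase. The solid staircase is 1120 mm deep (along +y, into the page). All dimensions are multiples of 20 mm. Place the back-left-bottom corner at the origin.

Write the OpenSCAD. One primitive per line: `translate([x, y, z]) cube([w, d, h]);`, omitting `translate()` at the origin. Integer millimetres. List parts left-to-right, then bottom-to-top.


cube([300, 1120, 200]);
translate([300, 0, 0]) cube([300, 1120, 400]);
translate([600, 0, 0]) cube([300, 1120, 600]);
translate([900, 0, 0]) cube([300, 1120, 800]);
translate([1200, 0, 0]) cube([300, 1120, 1000]);
translate([1500, 0, 0]) cube([300, 1120, 1200]);


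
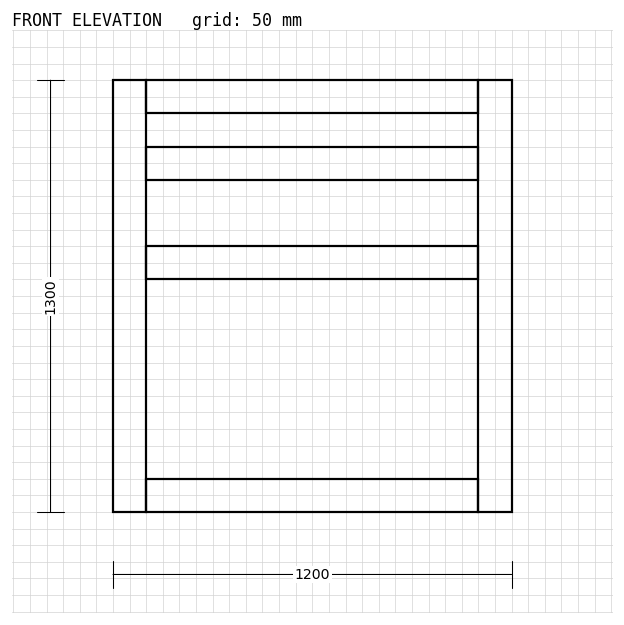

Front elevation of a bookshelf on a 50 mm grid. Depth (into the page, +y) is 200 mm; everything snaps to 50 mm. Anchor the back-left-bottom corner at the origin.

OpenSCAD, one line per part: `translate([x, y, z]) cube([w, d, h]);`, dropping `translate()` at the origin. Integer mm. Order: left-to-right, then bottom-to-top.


cube([100, 200, 1300]);
translate([100, 0, 0]) cube([1000, 200, 100]);
translate([100, 0, 700]) cube([1000, 200, 100]);
translate([100, 0, 1000]) cube([1000, 200, 100]);
translate([100, 0, 1200]) cube([1000, 200, 100]);
translate([1100, 0, 0]) cube([100, 200, 1300]);


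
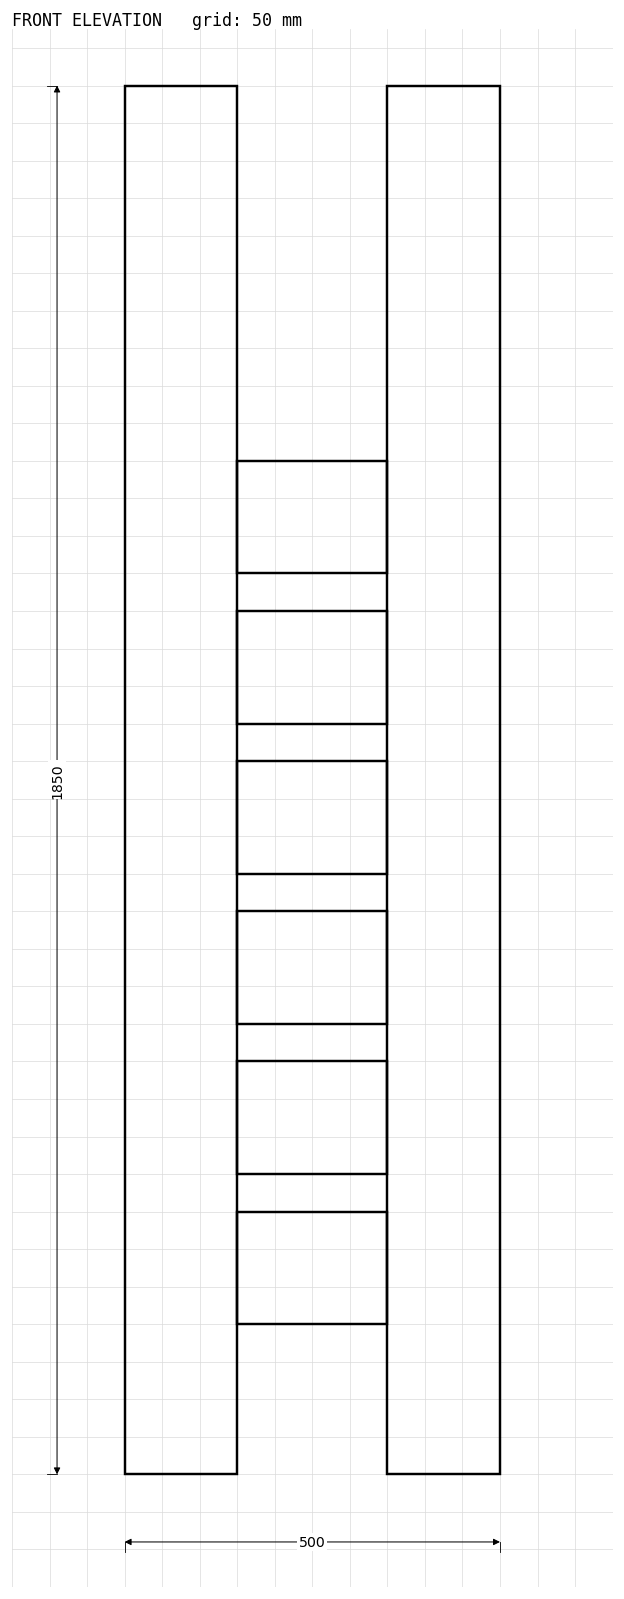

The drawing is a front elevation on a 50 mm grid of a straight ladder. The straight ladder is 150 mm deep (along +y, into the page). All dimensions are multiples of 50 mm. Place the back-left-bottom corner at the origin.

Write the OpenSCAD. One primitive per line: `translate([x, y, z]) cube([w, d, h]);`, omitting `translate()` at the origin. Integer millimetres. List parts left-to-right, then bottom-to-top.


cube([150, 150, 1850]);
translate([150, 0, 200]) cube([200, 150, 150]);
translate([150, 0, 400]) cube([200, 150, 150]);
translate([150, 0, 600]) cube([200, 150, 150]);
translate([150, 0, 800]) cube([200, 150, 150]);
translate([150, 0, 1000]) cube([200, 150, 150]);
translate([150, 0, 1200]) cube([200, 150, 150]);
translate([350, 0, 0]) cube([150, 150, 1850]);


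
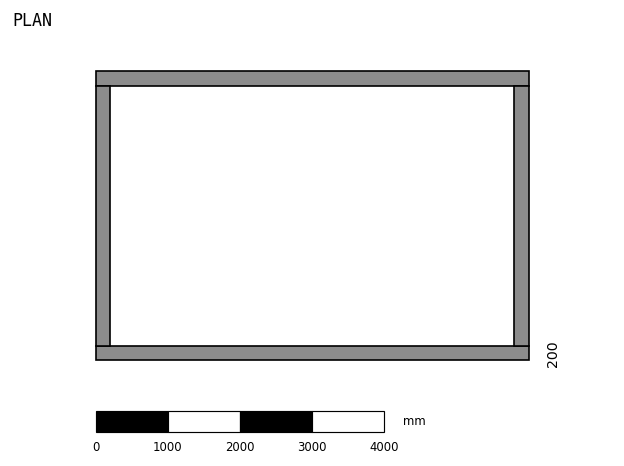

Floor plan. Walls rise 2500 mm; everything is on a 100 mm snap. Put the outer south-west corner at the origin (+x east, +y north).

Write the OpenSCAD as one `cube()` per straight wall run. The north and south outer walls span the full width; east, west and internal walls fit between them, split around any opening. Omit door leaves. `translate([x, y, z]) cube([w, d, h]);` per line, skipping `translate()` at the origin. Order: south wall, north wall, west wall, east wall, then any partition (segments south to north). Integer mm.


cube([6000, 200, 2500]);
translate([0, 3800, 0]) cube([6000, 200, 2500]);
translate([0, 200, 0]) cube([200, 3600, 2500]);
translate([5800, 200, 0]) cube([200, 3600, 2500]);
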